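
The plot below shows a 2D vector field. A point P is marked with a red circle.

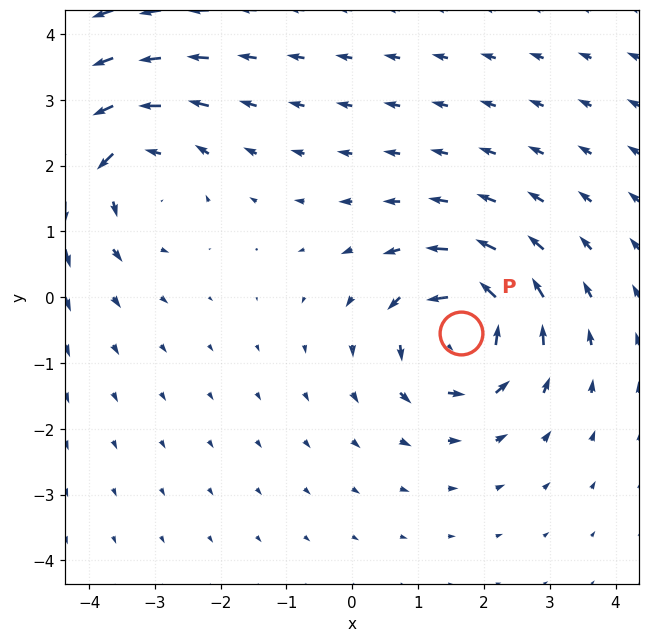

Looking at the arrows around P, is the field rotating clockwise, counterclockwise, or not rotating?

Near P at (1.7, -0.5) the arrows circulate counterclockwise. The curl (z-component) there is about +5; positive curl means counterclockwise rotation.

counterclockwise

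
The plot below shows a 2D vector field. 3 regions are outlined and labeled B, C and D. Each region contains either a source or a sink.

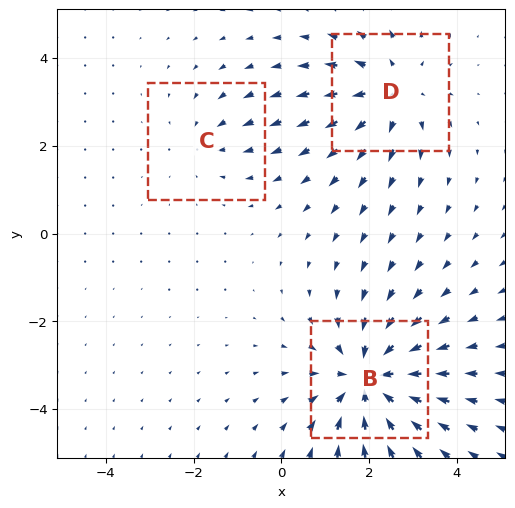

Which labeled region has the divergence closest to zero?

C

Divergence at each region's feature centre — B: about -4, C: about -2, D: about +3. Region C is closest to zero.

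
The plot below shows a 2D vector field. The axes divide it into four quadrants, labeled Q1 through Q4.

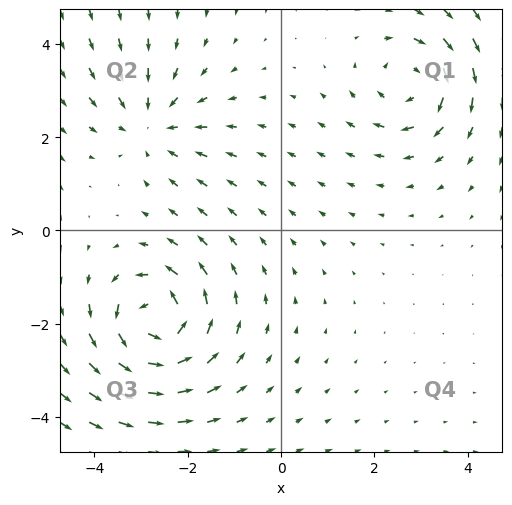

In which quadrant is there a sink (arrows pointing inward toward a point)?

Q2

The sink sits at approximately (-2.8, 2.3), which lies in quadrant Q2. The divergence there is about -3, negative as expected for a sink.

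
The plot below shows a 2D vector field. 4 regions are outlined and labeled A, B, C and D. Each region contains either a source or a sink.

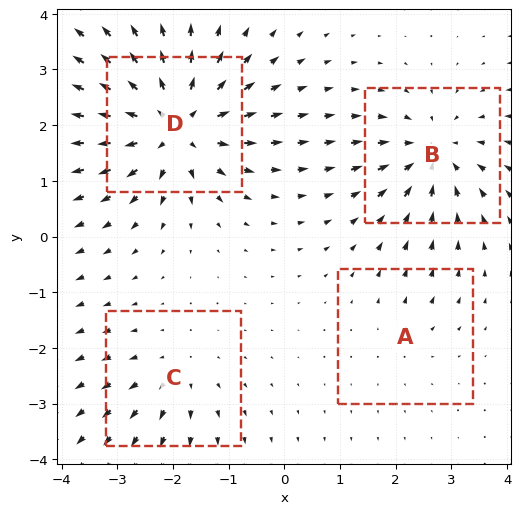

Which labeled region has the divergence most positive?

D

Divergence at each region's feature centre — A: about +2, B: about -5, C: about +3, D: about +8. Region D is most positive.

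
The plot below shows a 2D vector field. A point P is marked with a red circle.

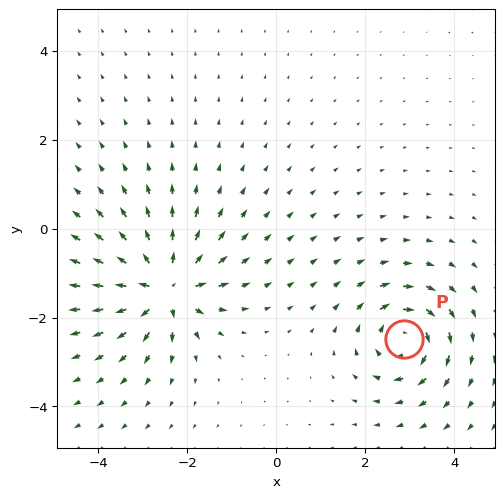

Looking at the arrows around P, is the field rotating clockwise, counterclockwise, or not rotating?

clockwise

Near P at (2.9, -2.5) the arrows circulate clockwise. The curl (z-component) there is about -4; negative curl means clockwise rotation.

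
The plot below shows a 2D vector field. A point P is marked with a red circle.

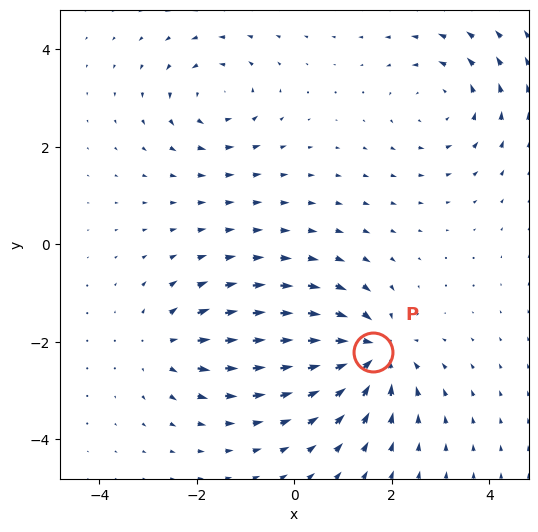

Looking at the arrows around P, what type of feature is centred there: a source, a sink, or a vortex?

At P (1.6, -2.2) the arrows converge inward. Divergence about -6, curl ≈0 — negative divergence with near-zero curl is a sink.

sink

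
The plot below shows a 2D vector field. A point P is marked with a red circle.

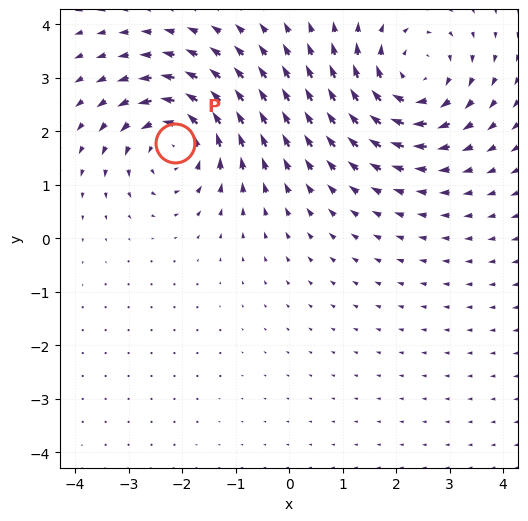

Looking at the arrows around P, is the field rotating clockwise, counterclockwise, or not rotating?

Near P at (-2.1, 1.8) the arrows circulate counterclockwise. The curl (z-component) there is about +6; positive curl means counterclockwise rotation.

counterclockwise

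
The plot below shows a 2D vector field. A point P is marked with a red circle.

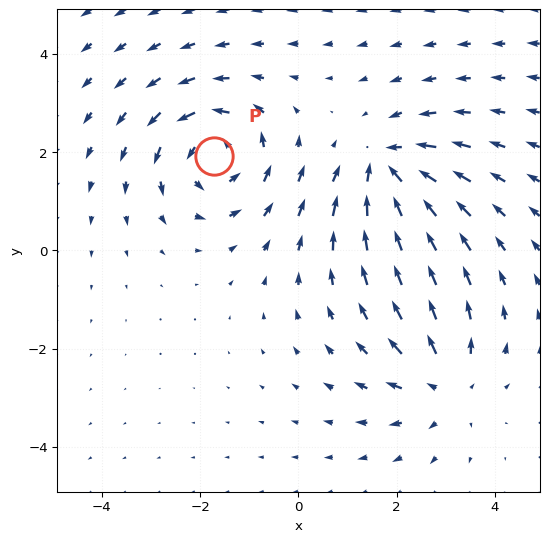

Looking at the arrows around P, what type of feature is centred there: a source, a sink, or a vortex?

vortex

At P (-1.7, 1.9) the arrows circulate counterclockwise. Divergence ≈0, curl about +4 — near-zero divergence with nonzero curl is a vortex.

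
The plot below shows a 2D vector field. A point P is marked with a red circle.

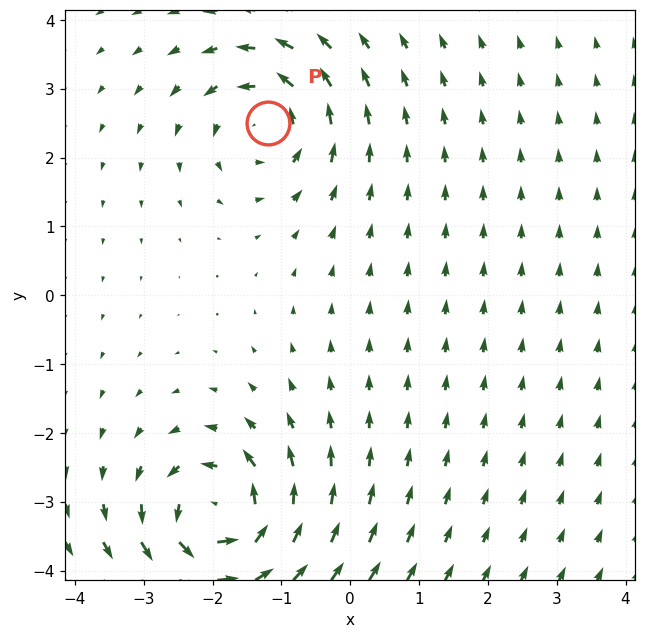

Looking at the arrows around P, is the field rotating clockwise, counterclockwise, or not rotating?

Near P at (-1.2, 2.5) the arrows circulate counterclockwise. The curl (z-component) there is about +4; positive curl means counterclockwise rotation.

counterclockwise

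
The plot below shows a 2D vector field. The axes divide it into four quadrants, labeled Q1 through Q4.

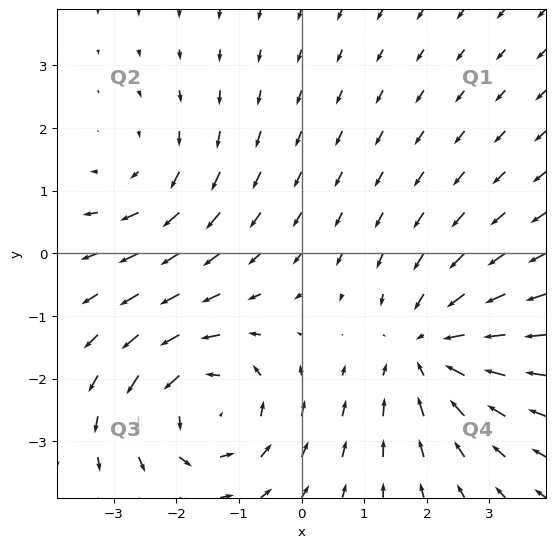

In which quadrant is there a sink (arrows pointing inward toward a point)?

Q4

The sink sits at approximately (2.0, -1.5), which lies in quadrant Q4. The divergence there is about -4, negative as expected for a sink.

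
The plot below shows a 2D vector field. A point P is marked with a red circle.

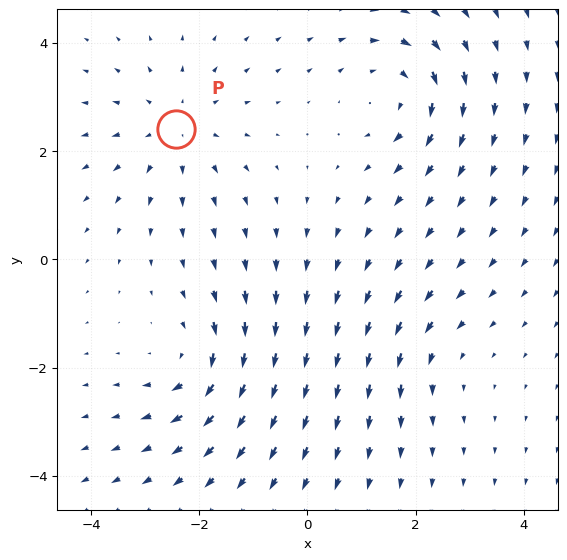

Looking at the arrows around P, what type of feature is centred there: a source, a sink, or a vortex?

source

At P (-2.4, 2.4) the arrows spread outward. Divergence about +3, curl ≈0 — positive divergence with near-zero curl is a source.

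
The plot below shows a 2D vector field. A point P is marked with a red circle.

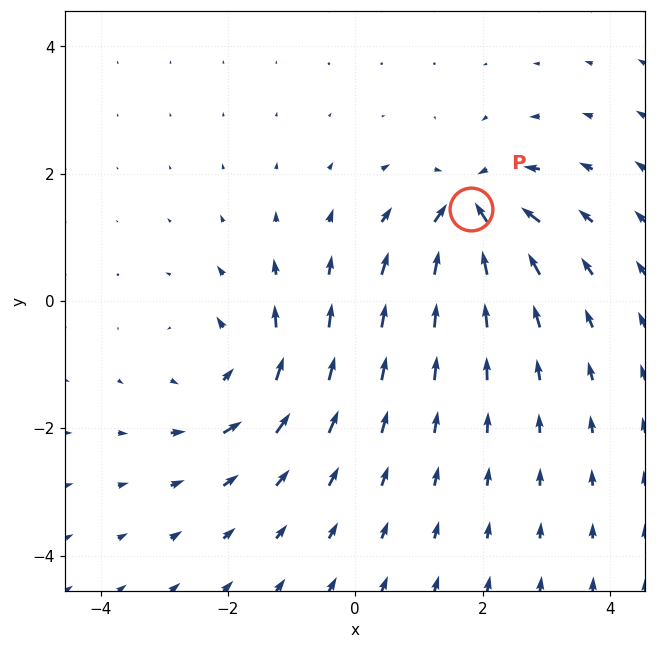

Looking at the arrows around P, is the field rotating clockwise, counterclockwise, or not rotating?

Near P at (1.8, 1.4) the arrows show no circulation. The curl there is ≈0.

not rotating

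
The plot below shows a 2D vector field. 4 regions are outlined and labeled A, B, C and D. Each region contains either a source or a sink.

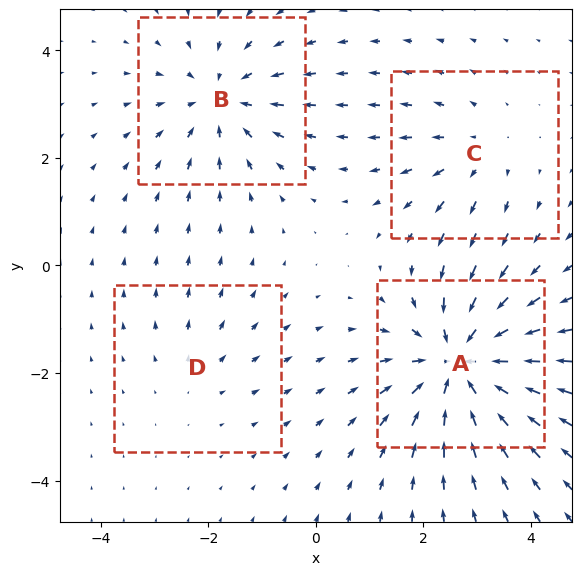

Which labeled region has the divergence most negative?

A

Divergence at each region's feature centre — A: about -7, B: about -4, C: about +3, D: about +2. Region A is most negative.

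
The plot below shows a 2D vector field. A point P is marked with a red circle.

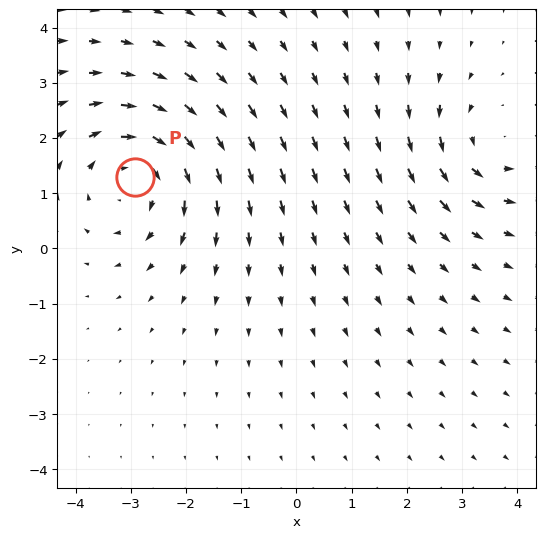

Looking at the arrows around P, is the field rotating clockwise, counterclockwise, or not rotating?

clockwise

Near P at (-2.9, 1.3) the arrows circulate clockwise. The curl (z-component) there is about -4; negative curl means clockwise rotation.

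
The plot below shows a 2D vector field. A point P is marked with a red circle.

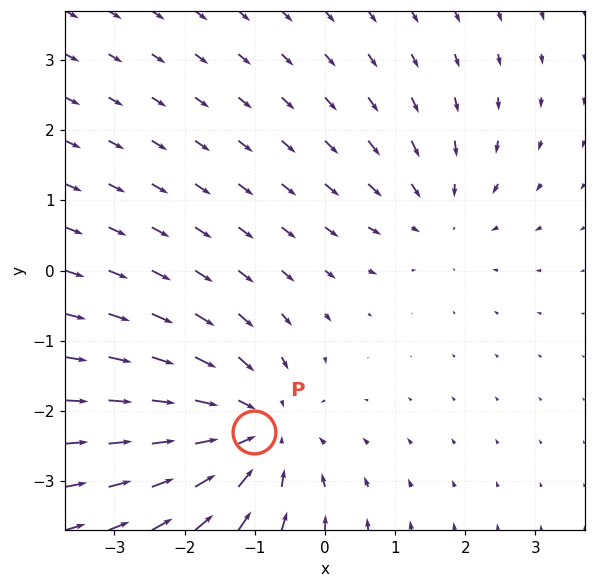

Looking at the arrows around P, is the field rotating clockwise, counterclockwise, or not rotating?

not rotating

Near P at (-1.0, -2.3) the arrows show no circulation. The curl there is ≈0.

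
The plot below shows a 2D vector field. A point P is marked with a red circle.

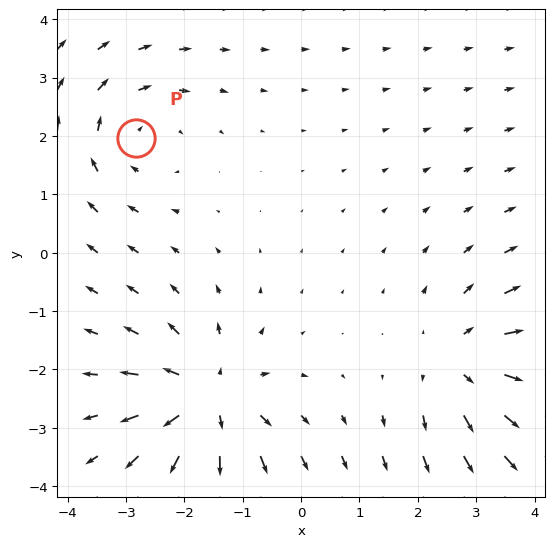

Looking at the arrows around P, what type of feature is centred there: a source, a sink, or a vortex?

At P (-2.8, 2.0) the arrows circulate clockwise. Divergence ≈0, curl about -2 — near-zero divergence with nonzero curl is a vortex.

vortex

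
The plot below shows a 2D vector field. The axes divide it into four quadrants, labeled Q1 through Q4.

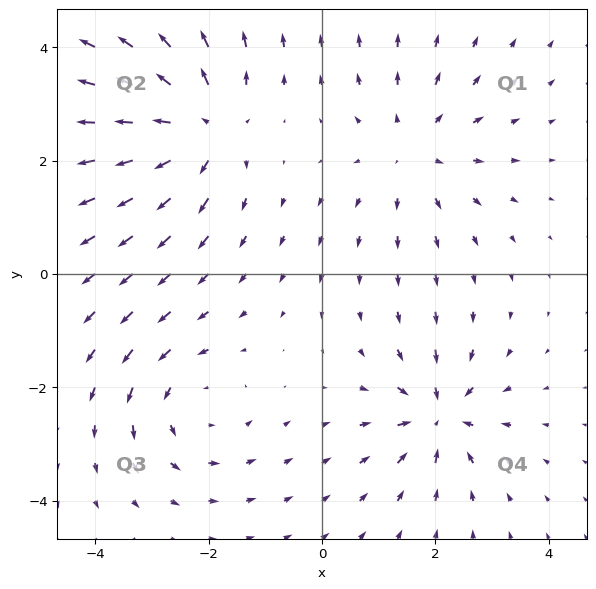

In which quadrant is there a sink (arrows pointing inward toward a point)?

The sink sits at approximately (2.1, -2.5), which lies in quadrant Q4. The divergence there is about -5, negative as expected for a sink.

Q4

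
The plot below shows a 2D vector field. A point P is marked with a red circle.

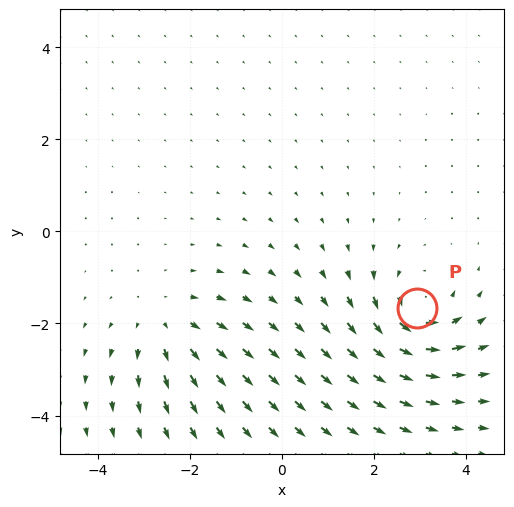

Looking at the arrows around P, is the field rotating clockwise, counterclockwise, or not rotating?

counterclockwise

Near P at (2.9, -1.7) the arrows circulate counterclockwise. The curl (z-component) there is about +5; positive curl means counterclockwise rotation.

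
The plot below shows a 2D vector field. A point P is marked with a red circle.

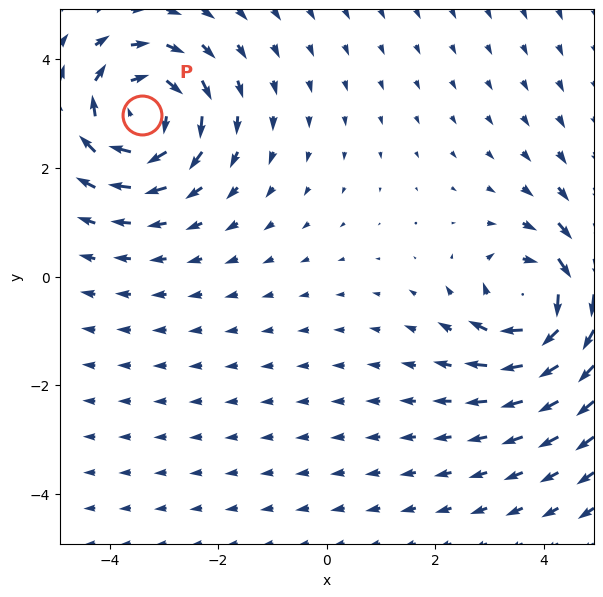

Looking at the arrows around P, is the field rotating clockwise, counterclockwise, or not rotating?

Near P at (-3.4, 3.0) the arrows circulate clockwise. The curl (z-component) there is about -4; negative curl means clockwise rotation.

clockwise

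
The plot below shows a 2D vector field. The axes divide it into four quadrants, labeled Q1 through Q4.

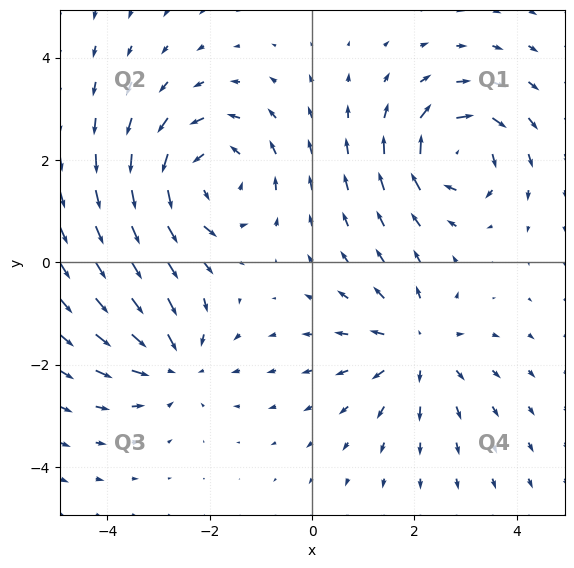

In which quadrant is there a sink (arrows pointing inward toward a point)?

Q3

The sink sits at approximately (-2.7, -1.9), which lies in quadrant Q3. The divergence there is about -3, negative as expected for a sink.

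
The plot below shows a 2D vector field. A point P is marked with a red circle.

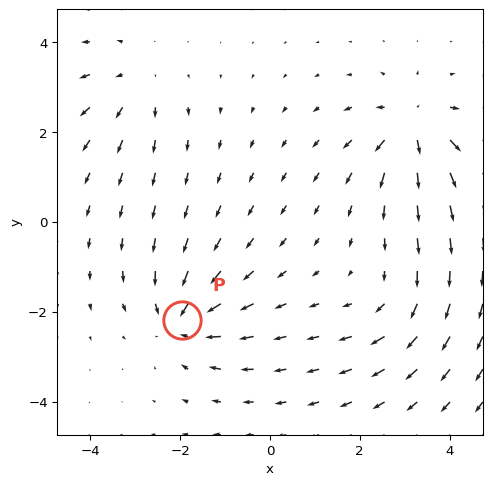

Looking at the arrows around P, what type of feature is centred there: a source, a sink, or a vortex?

sink

At P (-2.0, -2.2) the arrows converge inward. Divergence about -5, curl ≈0 — negative divergence with near-zero curl is a sink.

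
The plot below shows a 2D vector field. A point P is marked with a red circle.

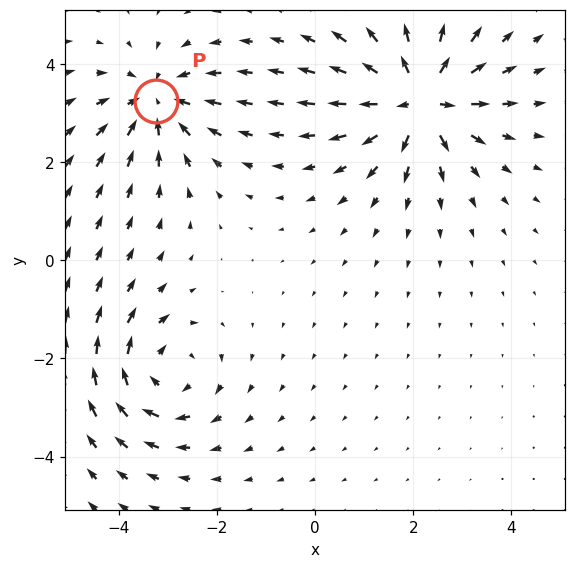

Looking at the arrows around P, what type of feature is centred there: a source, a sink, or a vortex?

At P (-3.2, 3.2) the arrows converge inward. Divergence about -4, curl ≈0 — negative divergence with near-zero curl is a sink.

sink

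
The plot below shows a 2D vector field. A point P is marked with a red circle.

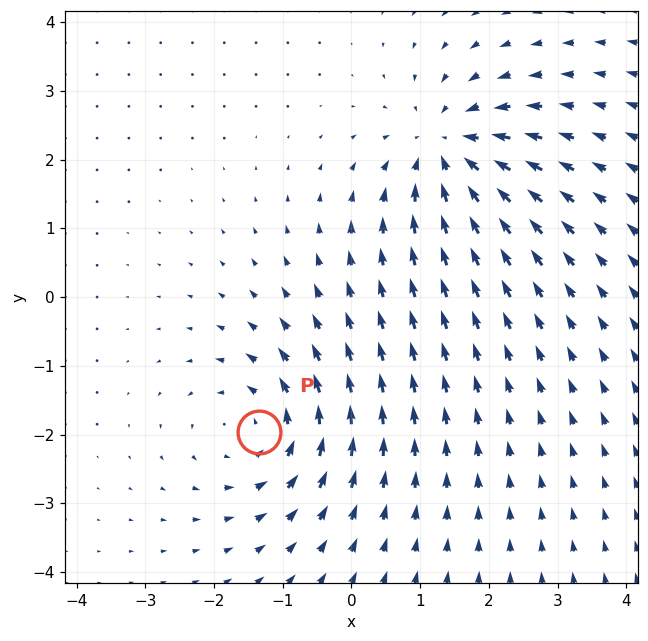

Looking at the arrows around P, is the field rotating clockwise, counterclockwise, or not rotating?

Near P at (-1.3, -2.0) the arrows circulate counterclockwise. The curl (z-component) there is about +3; positive curl means counterclockwise rotation.

counterclockwise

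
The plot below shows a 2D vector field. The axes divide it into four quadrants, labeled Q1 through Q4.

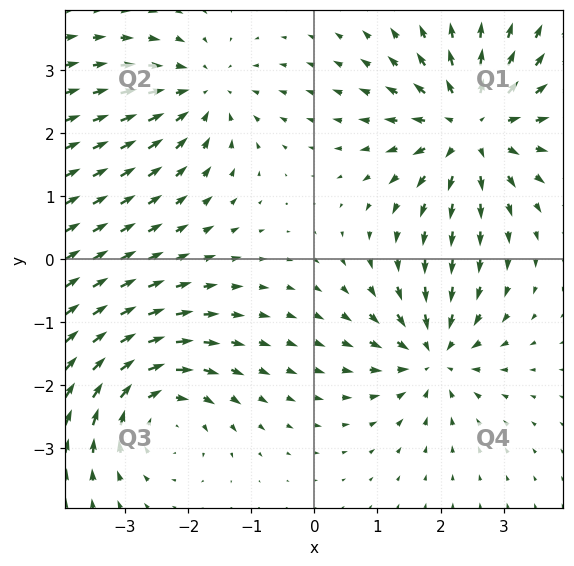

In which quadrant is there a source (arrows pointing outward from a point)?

The source sits at approximately (2.5, 2.1), which lies in quadrant Q1. The divergence there is about +6, positive as expected for a source.

Q1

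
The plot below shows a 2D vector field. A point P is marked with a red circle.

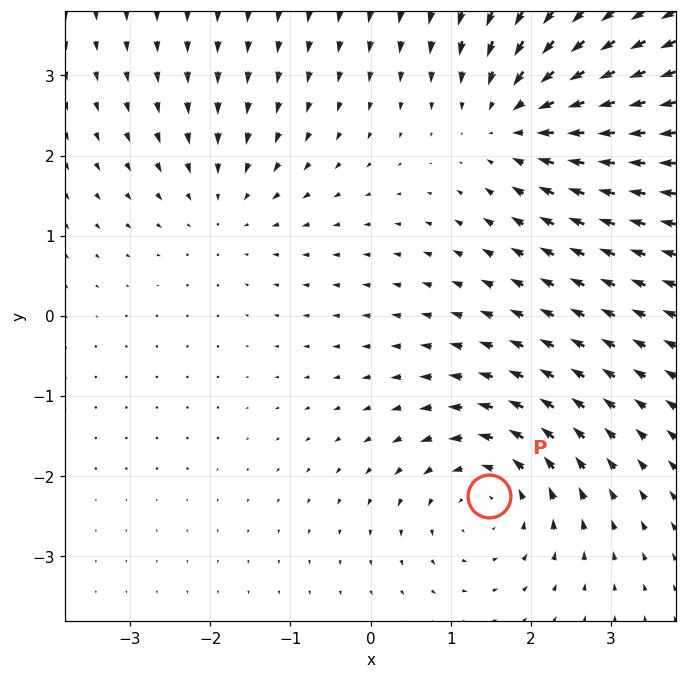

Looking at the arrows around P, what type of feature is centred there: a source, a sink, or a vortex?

vortex

At P (1.5, -2.2) the arrows circulate counterclockwise. Divergence ≈0, curl about +4 — near-zero divergence with nonzero curl is a vortex.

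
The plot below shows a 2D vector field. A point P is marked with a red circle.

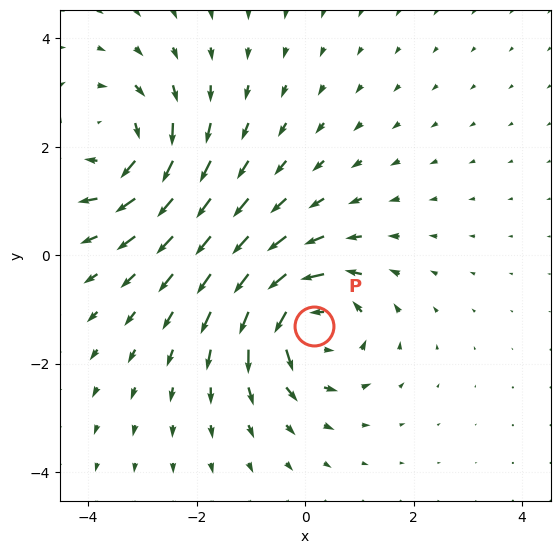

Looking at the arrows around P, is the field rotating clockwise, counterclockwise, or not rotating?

Near P at (0.2, -1.3) the arrows circulate counterclockwise. The curl (z-component) there is about +5; positive curl means counterclockwise rotation.

counterclockwise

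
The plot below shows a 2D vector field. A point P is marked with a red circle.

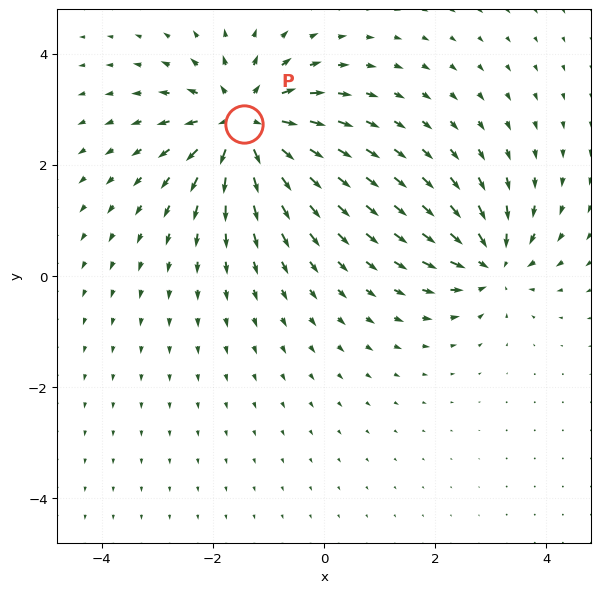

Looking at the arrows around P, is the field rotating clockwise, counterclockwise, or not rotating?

not rotating

Near P at (-1.4, 2.7) the arrows show no circulation. The curl there is ≈0.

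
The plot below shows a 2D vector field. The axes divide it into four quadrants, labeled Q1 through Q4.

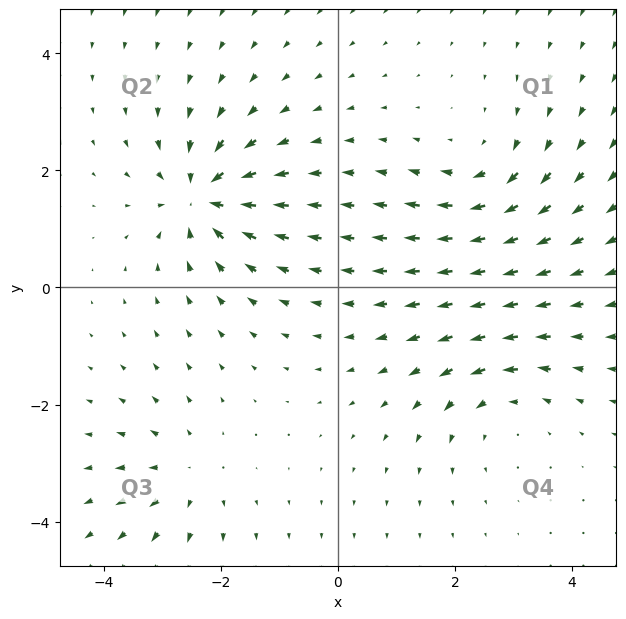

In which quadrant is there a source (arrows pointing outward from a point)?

The source sits at approximately (-2.6, -3.2), which lies in quadrant Q3. The divergence there is about +3, positive as expected for a source.

Q3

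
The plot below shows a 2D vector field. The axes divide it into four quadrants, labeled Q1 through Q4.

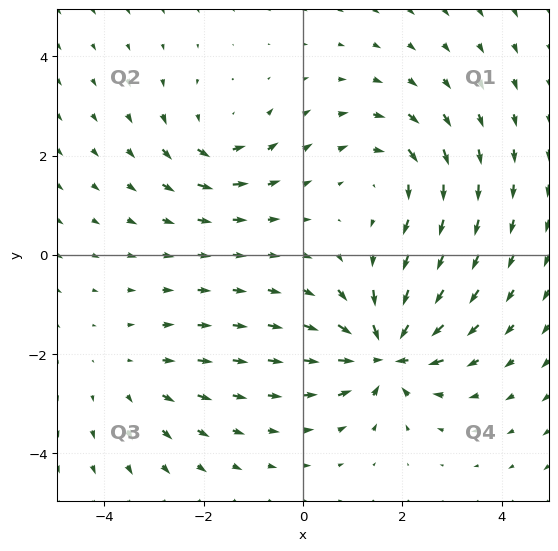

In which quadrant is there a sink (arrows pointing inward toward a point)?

Q4

The sink sits at approximately (1.7, -2.0), which lies in quadrant Q4. The divergence there is about -7, negative as expected for a sink.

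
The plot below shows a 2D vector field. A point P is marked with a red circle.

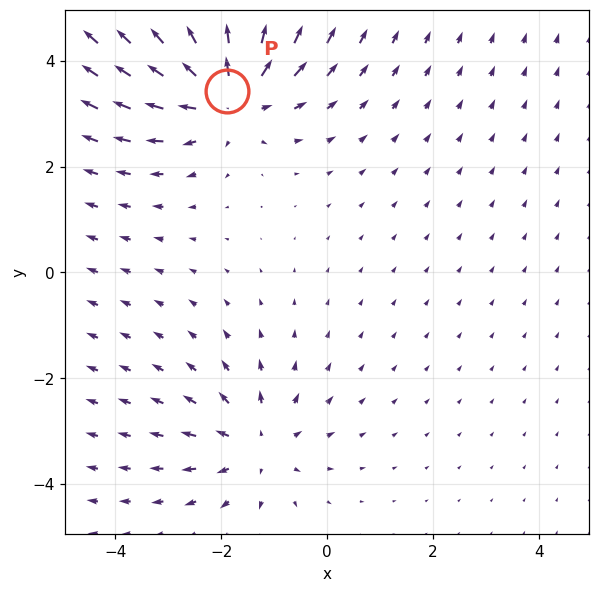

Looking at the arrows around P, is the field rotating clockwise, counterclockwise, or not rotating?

not rotating

Near P at (-1.9, 3.4) the arrows show no circulation. The curl there is ≈0.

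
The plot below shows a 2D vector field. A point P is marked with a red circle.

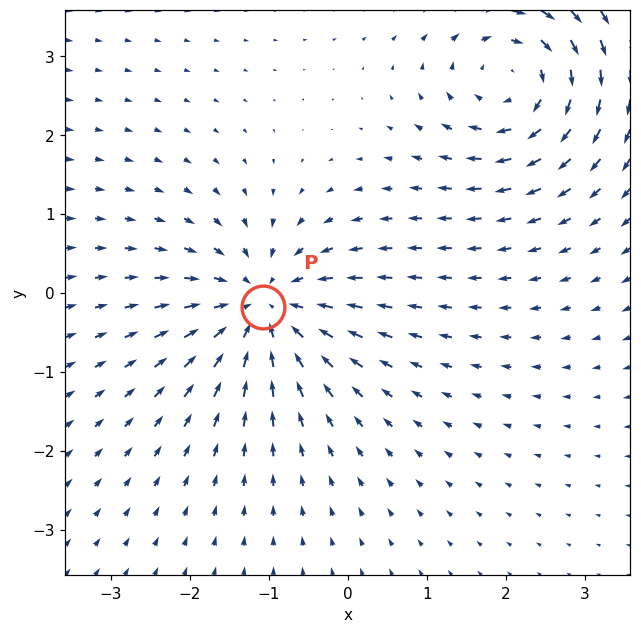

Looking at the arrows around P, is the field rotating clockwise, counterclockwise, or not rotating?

Near P at (-1.1, -0.2) the arrows show no circulation. The curl there is ≈0.

not rotating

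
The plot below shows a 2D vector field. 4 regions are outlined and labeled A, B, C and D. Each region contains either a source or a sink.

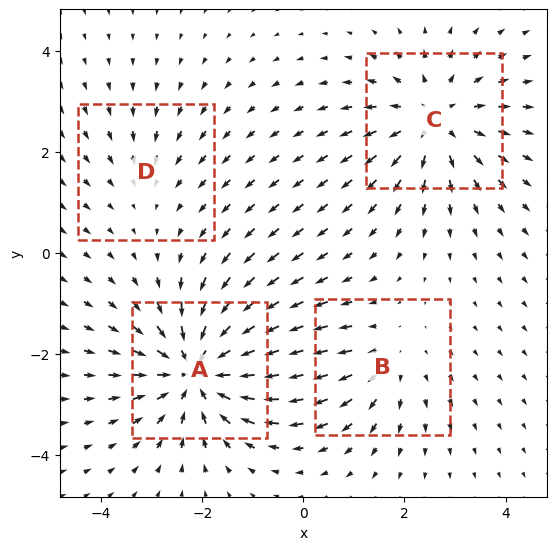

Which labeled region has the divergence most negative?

A

Divergence at each region's feature centre — A: about -6, B: about +3, C: about +4, D: about -2. Region A is most negative.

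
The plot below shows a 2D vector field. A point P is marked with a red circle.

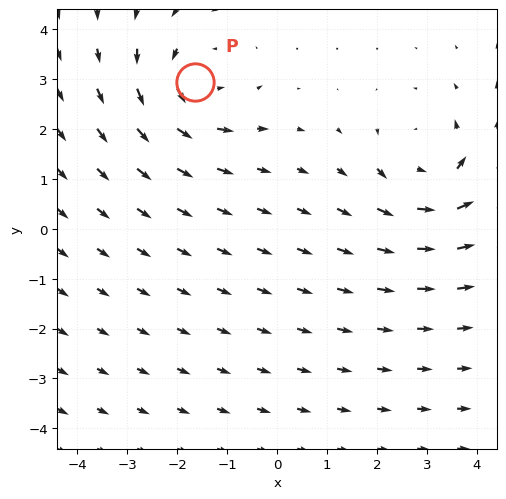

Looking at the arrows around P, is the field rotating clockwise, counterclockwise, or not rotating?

Near P at (-1.7, 2.9) the arrows circulate counterclockwise. The curl (z-component) there is about +4; positive curl means counterclockwise rotation.

counterclockwise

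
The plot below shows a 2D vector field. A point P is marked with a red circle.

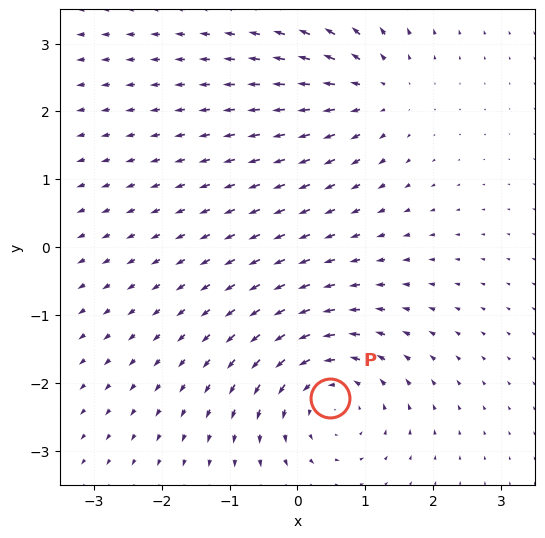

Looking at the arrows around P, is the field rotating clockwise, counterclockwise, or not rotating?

Near P at (0.5, -2.2) the arrows circulate counterclockwise. The curl (z-component) there is about +4; positive curl means counterclockwise rotation.

counterclockwise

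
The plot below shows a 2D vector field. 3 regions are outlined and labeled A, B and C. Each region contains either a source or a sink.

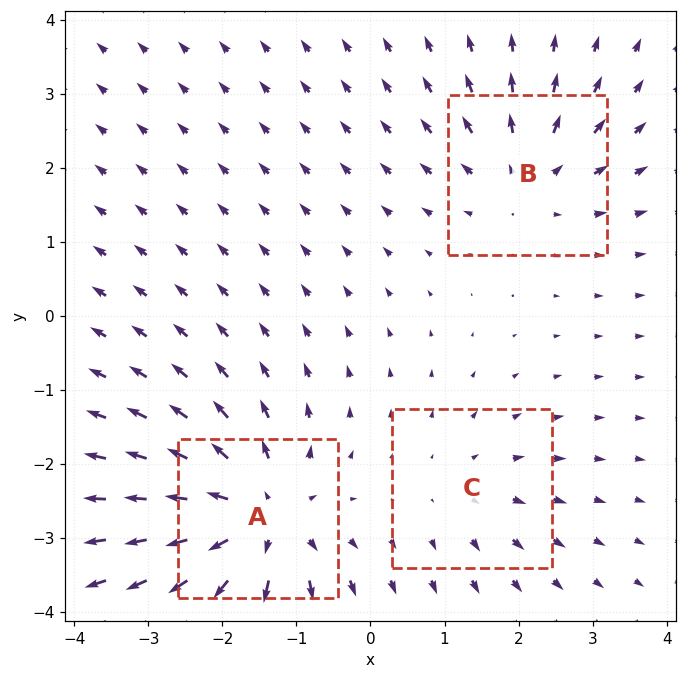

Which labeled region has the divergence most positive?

A

Divergence at each region's feature centre — A: about +6, B: about +3, C: about +2. Region A is most positive.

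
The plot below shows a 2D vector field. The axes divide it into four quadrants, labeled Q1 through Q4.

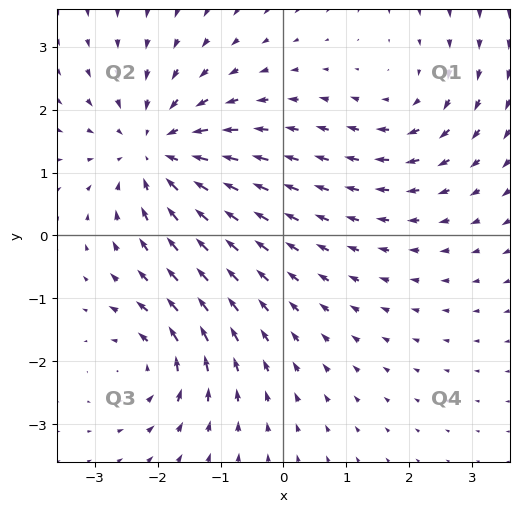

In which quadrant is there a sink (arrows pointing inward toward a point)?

Q2

The sink sits at approximately (-2.0, 1.3), which lies in quadrant Q2. The divergence there is about -5, negative as expected for a sink.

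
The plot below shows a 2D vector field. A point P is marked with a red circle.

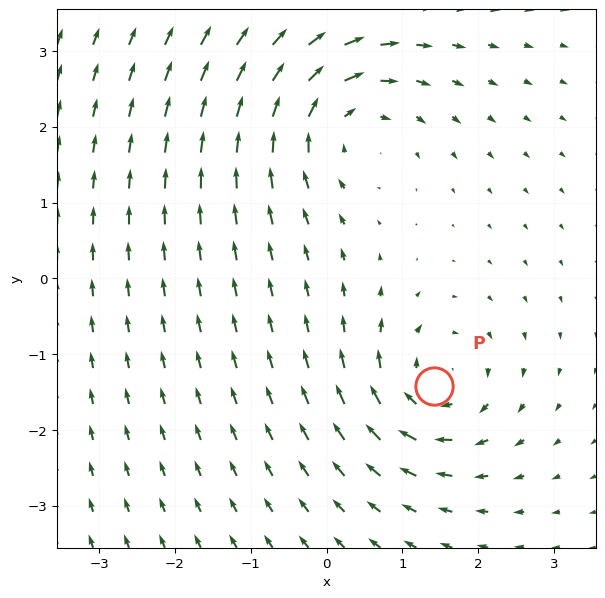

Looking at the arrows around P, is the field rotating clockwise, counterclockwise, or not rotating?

clockwise

Near P at (1.4, -1.4) the arrows circulate clockwise. The curl (z-component) there is about -5; negative curl means clockwise rotation.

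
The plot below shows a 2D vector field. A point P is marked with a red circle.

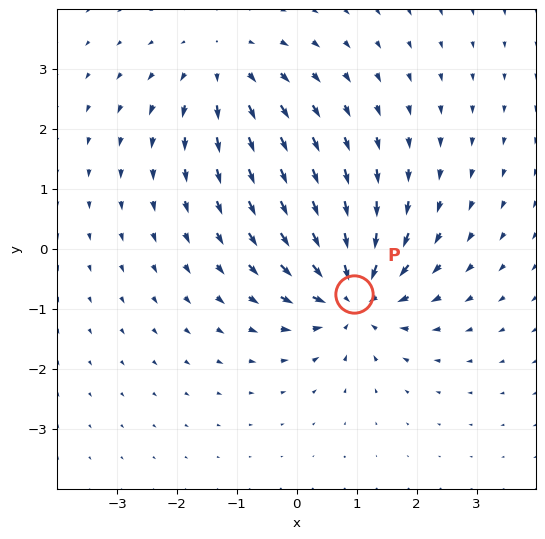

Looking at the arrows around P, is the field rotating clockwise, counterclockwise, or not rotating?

not rotating

Near P at (0.9, -0.8) the arrows show no circulation. The curl there is ≈0.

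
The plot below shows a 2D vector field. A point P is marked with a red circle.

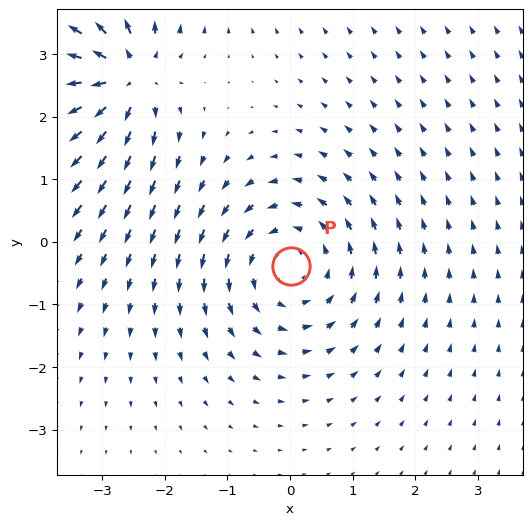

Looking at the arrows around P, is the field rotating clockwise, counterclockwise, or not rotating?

counterclockwise

Near P at (0.0, -0.4) the arrows circulate counterclockwise. The curl (z-component) there is about +4; positive curl means counterclockwise rotation.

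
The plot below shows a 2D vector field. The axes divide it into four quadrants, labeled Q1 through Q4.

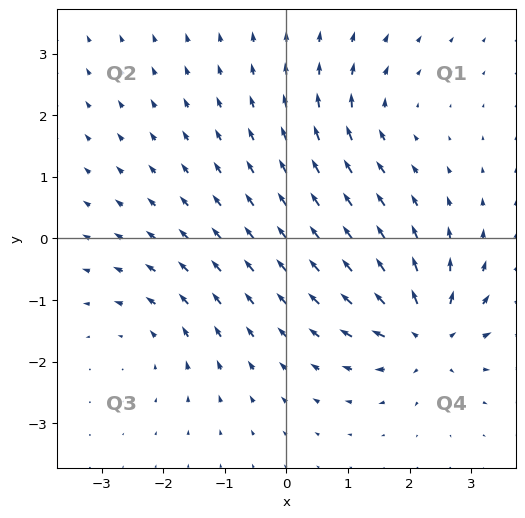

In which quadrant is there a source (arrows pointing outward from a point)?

The source sits at approximately (2.3, -1.6), which lies in quadrant Q4. The divergence there is about +7, positive as expected for a source.

Q4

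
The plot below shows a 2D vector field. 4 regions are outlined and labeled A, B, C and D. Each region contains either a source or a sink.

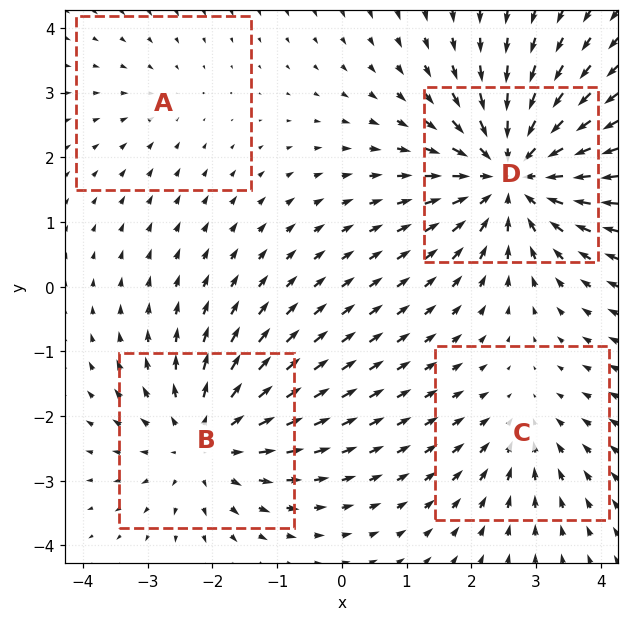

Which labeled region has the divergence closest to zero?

A

Divergence at each region's feature centre — A: about -2, B: about +5, C: about -3, D: about -7. Region A is closest to zero.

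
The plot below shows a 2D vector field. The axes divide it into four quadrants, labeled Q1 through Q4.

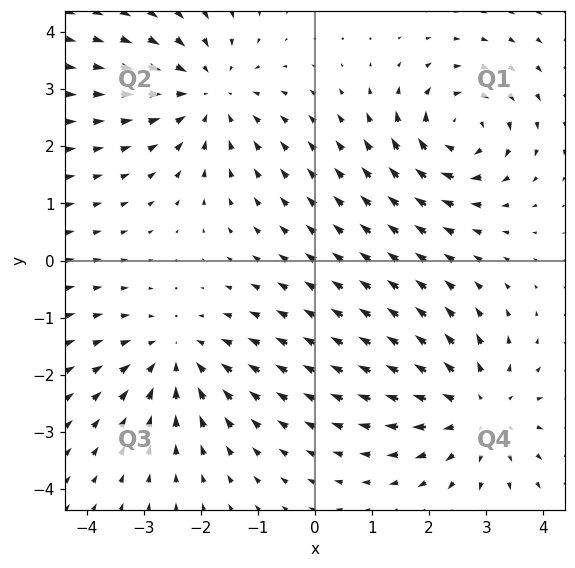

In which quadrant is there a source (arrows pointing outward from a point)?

Q4

The source sits at approximately (2.9, -2.6), which lies in quadrant Q4. The divergence there is about +4, positive as expected for a source.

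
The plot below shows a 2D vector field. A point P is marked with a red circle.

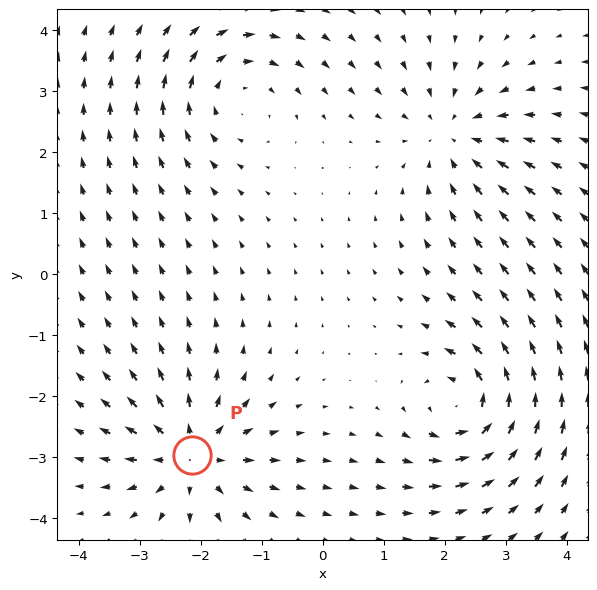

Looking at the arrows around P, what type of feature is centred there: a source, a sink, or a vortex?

source

At P (-2.1, -3.0) the arrows spread outward. Divergence about +6, curl ≈0 — positive divergence with near-zero curl is a source.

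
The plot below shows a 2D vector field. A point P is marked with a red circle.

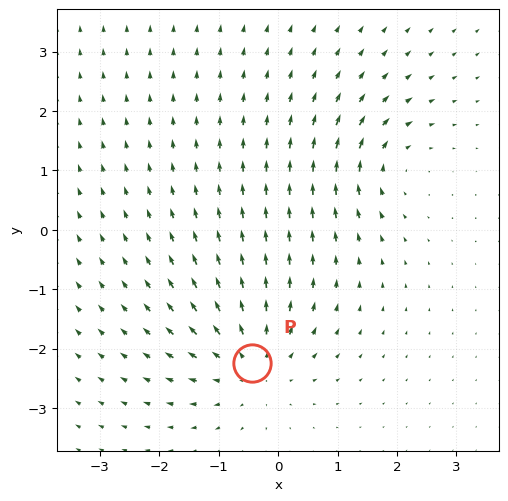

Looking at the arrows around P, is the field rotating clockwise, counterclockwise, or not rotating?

Near P at (-0.4, -2.2) the arrows show no circulation. The curl there is ≈0.

not rotating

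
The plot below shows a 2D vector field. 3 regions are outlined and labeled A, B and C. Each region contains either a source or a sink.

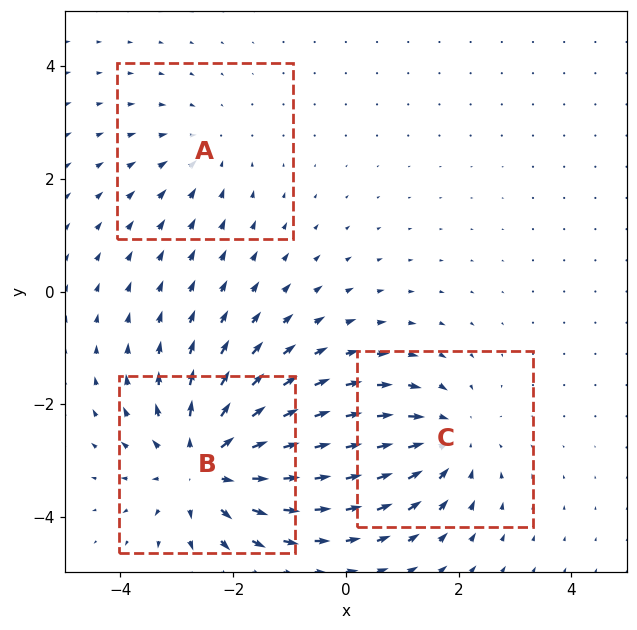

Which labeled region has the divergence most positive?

B

Divergence at each region's feature centre — A: about -2, B: about +4, C: about -3. Region B is most positive.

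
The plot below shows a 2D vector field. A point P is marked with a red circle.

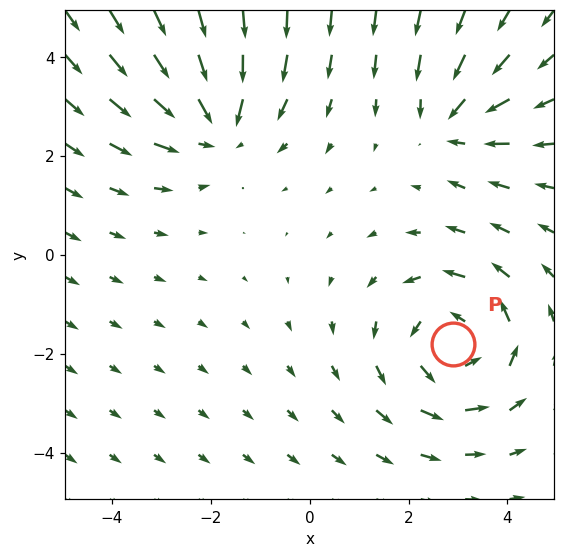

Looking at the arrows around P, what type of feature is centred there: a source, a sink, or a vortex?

vortex

At P (2.9, -1.8) the arrows circulate counterclockwise. Divergence ≈0, curl about +4 — near-zero divergence with nonzero curl is a vortex.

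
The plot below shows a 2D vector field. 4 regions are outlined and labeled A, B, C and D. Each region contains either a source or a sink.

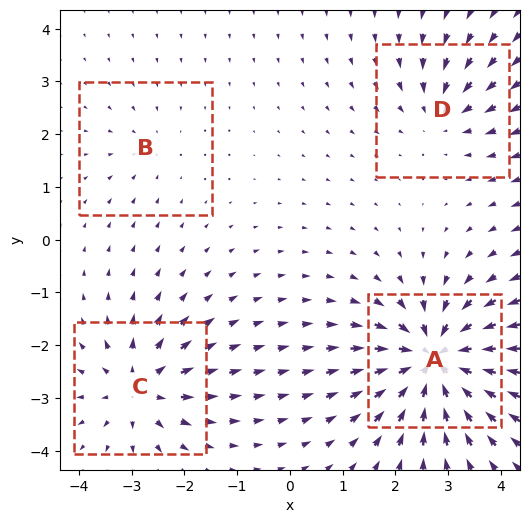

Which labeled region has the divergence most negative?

Divergence at each region's feature centre — A: about -9, B: about -2, C: about +6, D: about -4. Region A is most negative.

A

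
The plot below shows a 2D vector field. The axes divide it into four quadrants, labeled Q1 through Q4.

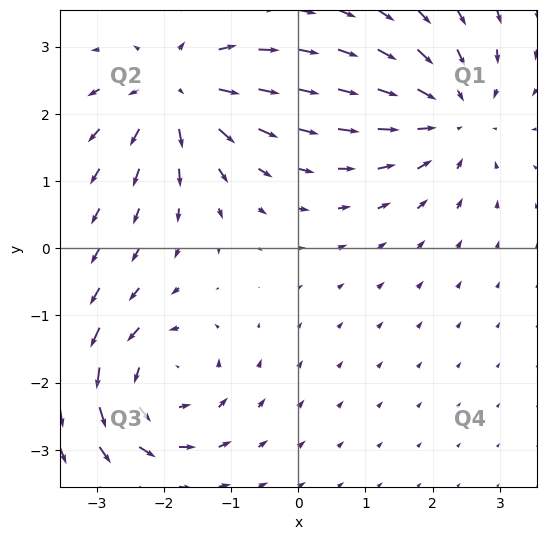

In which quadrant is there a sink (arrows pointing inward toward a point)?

Q1

The sink sits at approximately (2.3, 2.0), which lies in quadrant Q1. The divergence there is about -4, negative as expected for a sink.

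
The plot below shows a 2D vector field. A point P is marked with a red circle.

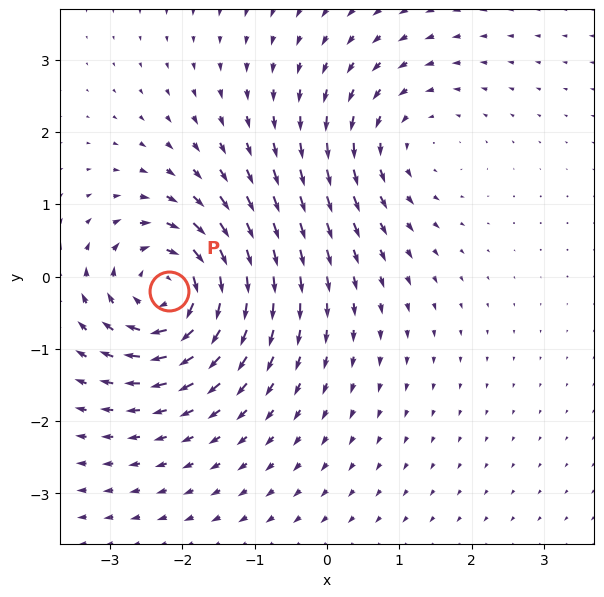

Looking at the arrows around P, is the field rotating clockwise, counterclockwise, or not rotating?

clockwise

Near P at (-2.2, -0.2) the arrows circulate clockwise. The curl (z-component) there is about -6; negative curl means clockwise rotation.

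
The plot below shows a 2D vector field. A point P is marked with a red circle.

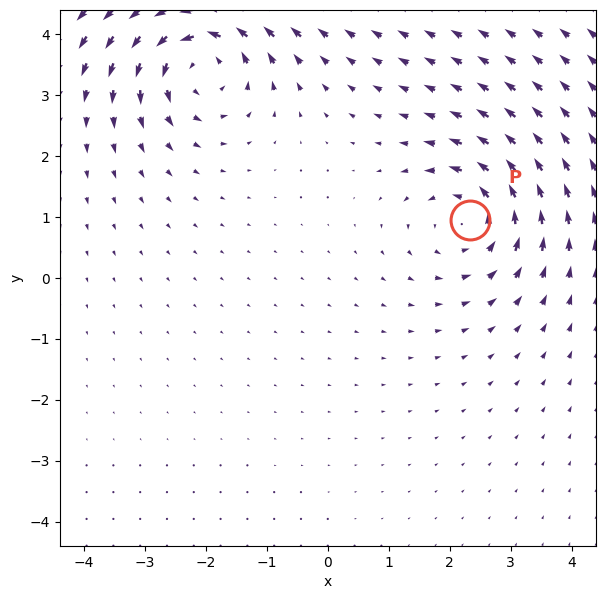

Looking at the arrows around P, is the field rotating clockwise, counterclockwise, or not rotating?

Near P at (2.3, 0.9) the arrows circulate counterclockwise. The curl (z-component) there is about +4; positive curl means counterclockwise rotation.

counterclockwise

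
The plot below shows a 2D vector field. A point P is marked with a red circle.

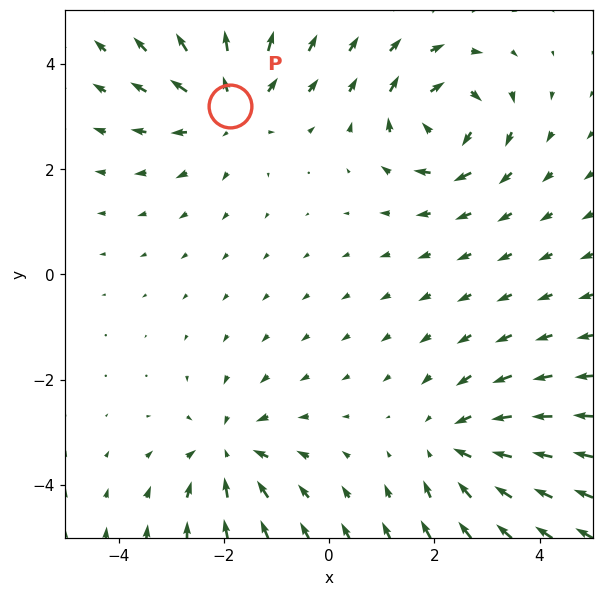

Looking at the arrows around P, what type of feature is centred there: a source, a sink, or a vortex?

At P (-1.9, 3.2) the arrows spread outward. Divergence about +3, curl ≈0 — positive divergence with near-zero curl is a source.

source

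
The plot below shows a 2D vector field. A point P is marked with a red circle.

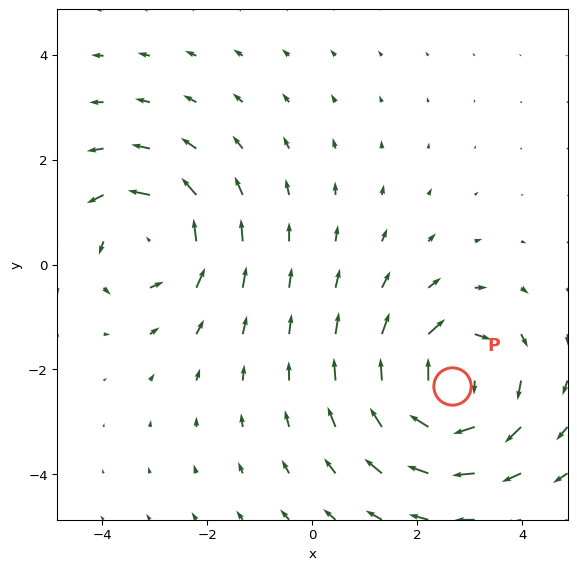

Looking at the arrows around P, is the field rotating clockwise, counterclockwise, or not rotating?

Near P at (2.7, -2.3) the arrows circulate clockwise. The curl (z-component) there is about -4; negative curl means clockwise rotation.

clockwise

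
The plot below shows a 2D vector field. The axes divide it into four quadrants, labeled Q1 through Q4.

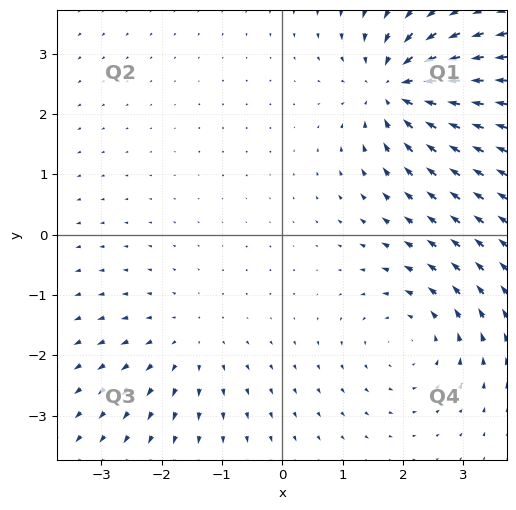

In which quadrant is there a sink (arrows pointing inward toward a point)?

The sink sits at approximately (1.9, 2.4), which lies in quadrant Q1. The divergence there is about -5, negative as expected for a sink.

Q1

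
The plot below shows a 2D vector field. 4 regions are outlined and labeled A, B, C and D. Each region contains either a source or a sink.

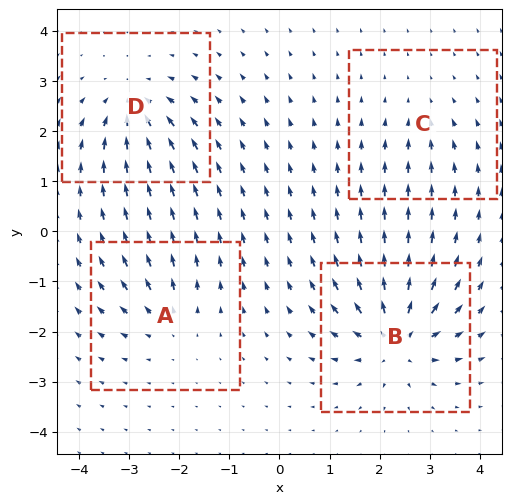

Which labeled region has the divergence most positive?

B

Divergence at each region's feature centre — A: about +4, B: about +8, C: about -3, D: about -6. Region B is most positive.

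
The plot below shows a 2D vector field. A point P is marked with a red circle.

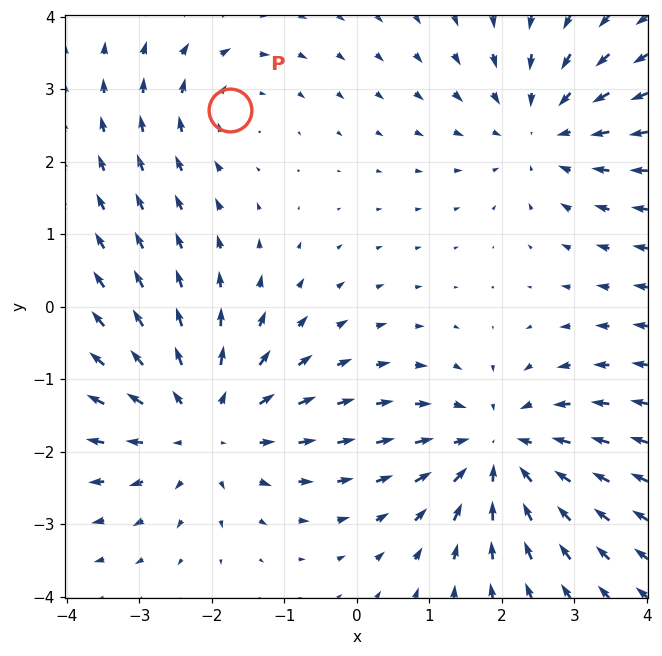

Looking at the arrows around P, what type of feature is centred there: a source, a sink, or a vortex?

vortex

At P (-1.8, 2.7) the arrows circulate clockwise. Divergence ≈0, curl about -3 — near-zero divergence with nonzero curl is a vortex.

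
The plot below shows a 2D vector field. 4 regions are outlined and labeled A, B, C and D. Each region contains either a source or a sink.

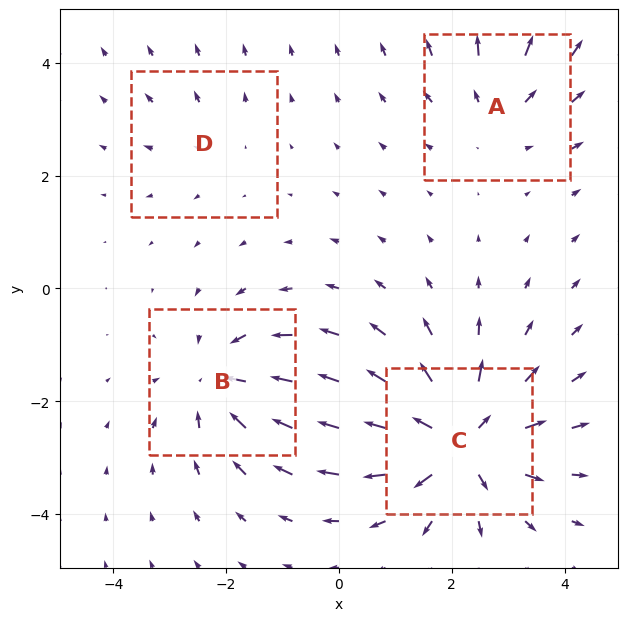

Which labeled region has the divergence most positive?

Divergence at each region's feature centre — A: about +3, B: about -5, C: about +8, D: about +2. Region C is most positive.

C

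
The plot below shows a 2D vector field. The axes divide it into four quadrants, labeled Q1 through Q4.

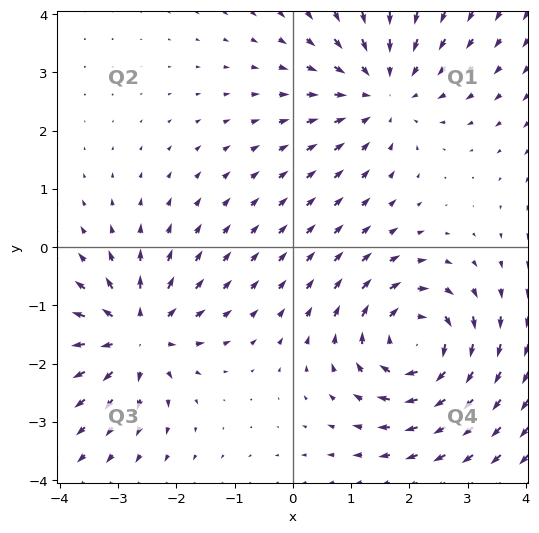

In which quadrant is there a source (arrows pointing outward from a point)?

The source sits at approximately (-2.7, -1.5), which lies in quadrant Q3. The divergence there is about +4, positive as expected for a source.

Q3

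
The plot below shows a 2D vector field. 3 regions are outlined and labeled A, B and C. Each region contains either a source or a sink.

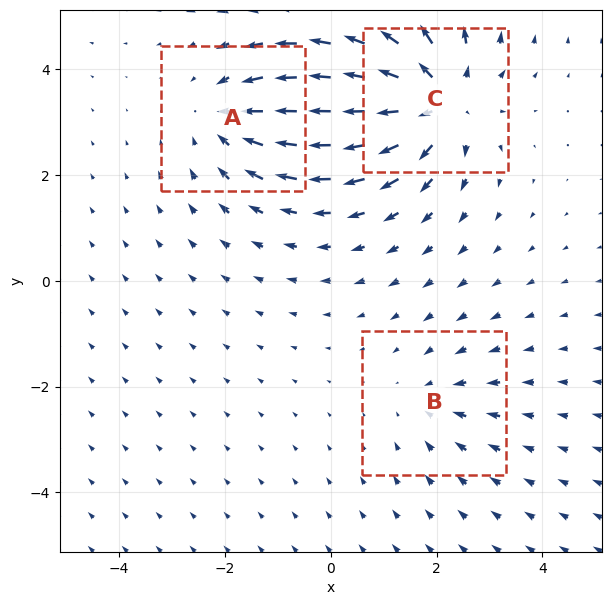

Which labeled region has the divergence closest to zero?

B

Divergence at each region's feature centre — A: about -3, B: about -2, C: about +5. Region B is closest to zero.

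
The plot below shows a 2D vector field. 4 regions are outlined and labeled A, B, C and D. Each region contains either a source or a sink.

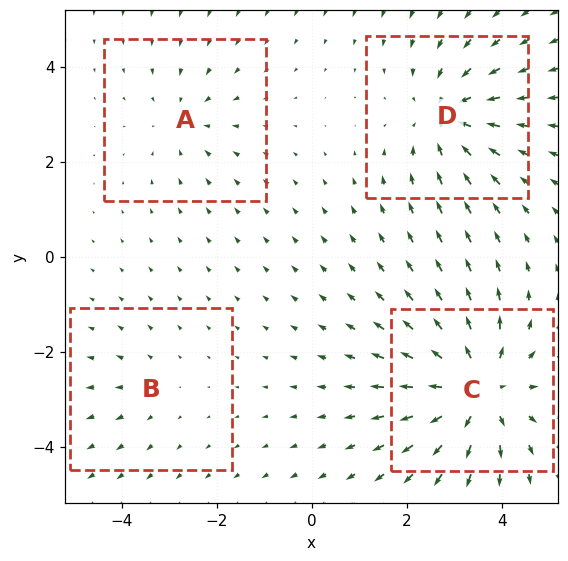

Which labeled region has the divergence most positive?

C

Divergence at each region's feature centre — A: about -3, B: about +2, C: about +6, D: about -5. Region C is most positive.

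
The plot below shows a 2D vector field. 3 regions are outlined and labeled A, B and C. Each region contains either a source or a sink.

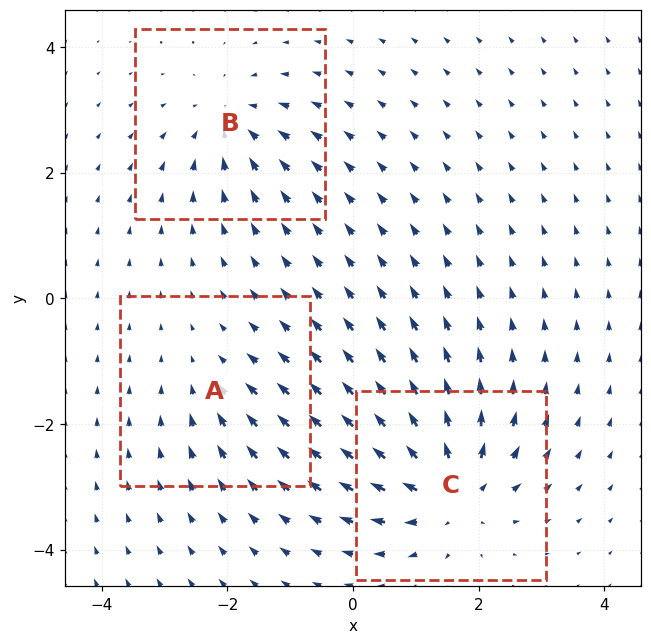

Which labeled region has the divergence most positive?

C

Divergence at each region's feature centre — A: about -2, B: about -3, C: about +5. Region C is most positive.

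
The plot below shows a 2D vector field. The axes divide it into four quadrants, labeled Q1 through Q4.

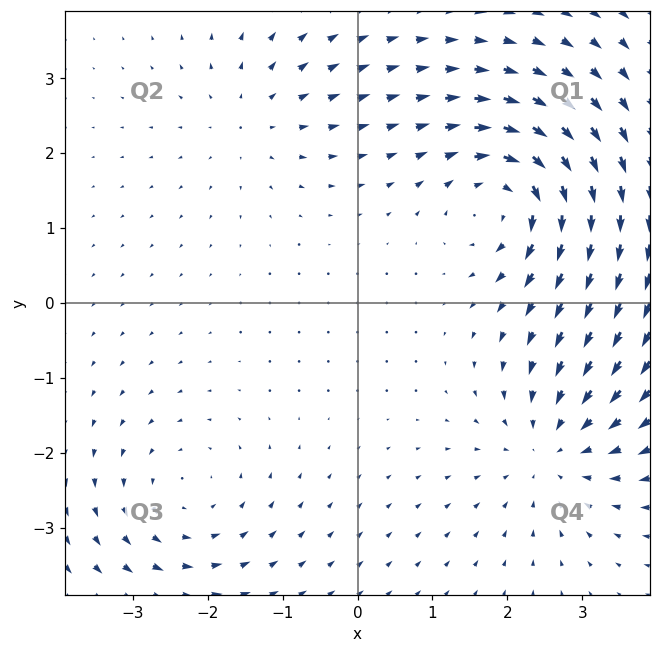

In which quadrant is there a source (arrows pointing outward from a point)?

Q2

The source sits at approximately (-1.4, 2.5), which lies in quadrant Q2. The divergence there is about +3, positive as expected for a source.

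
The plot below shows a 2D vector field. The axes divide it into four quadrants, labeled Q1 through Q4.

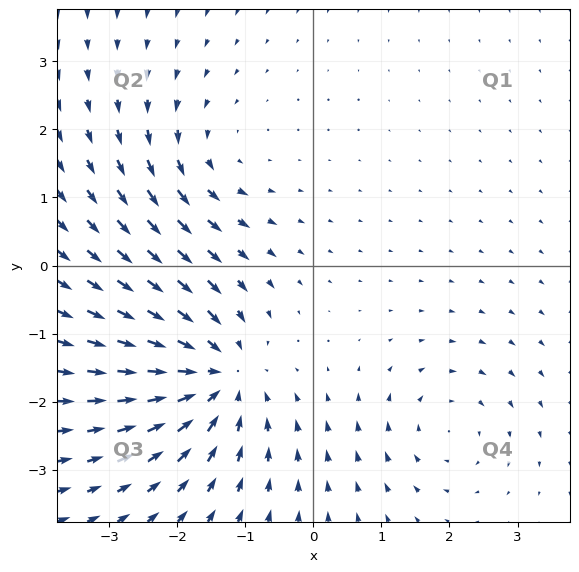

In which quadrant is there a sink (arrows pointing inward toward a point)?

The sink sits at approximately (-1.4, -1.6), which lies in quadrant Q3. The divergence there is about -5, negative as expected for a sink.

Q3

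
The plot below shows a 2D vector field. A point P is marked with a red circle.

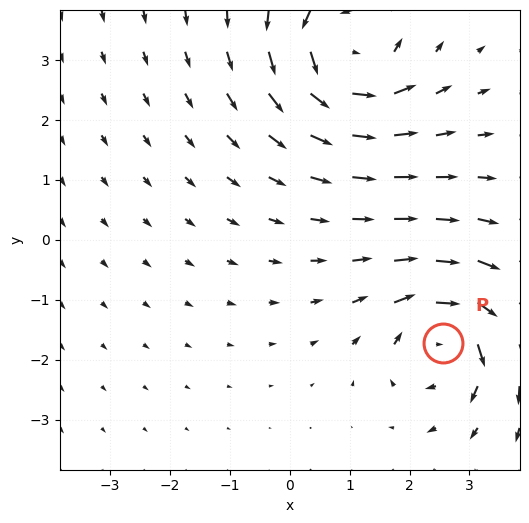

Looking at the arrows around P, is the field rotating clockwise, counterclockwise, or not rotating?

Near P at (2.6, -1.7) the arrows circulate clockwise. The curl (z-component) there is about -4; negative curl means clockwise rotation.

clockwise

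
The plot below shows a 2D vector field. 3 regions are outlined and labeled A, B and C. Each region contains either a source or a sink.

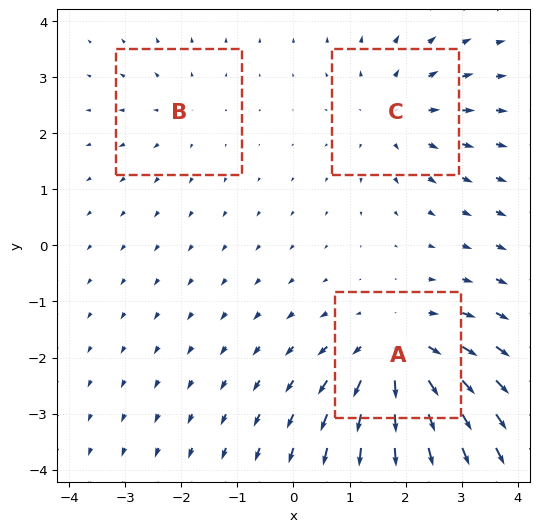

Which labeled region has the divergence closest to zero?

B

Divergence at each region's feature centre — A: about +4, B: about +2, C: about +3. Region B is closest to zero.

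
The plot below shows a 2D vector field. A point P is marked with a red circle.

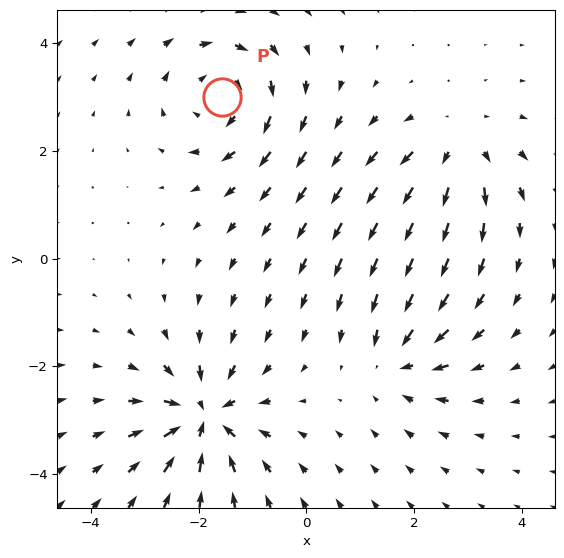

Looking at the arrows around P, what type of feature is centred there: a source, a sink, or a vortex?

vortex

At P (-1.6, 3.0) the arrows circulate clockwise. Divergence ≈0, curl about -4 — near-zero divergence with nonzero curl is a vortex.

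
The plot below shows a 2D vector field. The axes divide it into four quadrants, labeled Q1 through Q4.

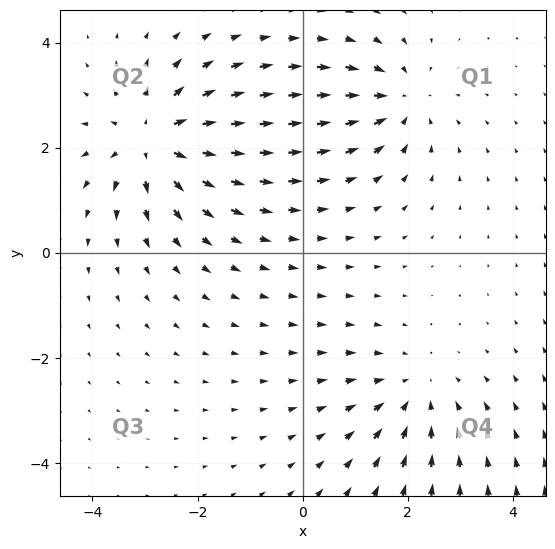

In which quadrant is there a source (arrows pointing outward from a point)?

The source sits at approximately (-2.8, 2.1), which lies in quadrant Q2. The divergence there is about +4, positive as expected for a source.

Q2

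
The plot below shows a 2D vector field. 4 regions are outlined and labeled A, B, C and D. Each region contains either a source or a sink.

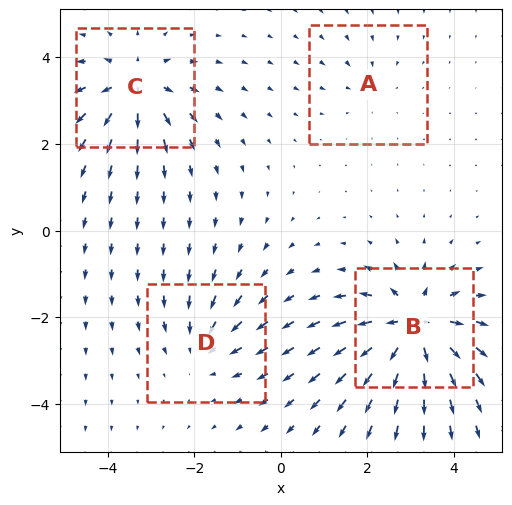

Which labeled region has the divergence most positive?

Divergence at each region's feature centre — A: about -2, B: about +8, C: about +6, D: about -4. Region B is most positive.

B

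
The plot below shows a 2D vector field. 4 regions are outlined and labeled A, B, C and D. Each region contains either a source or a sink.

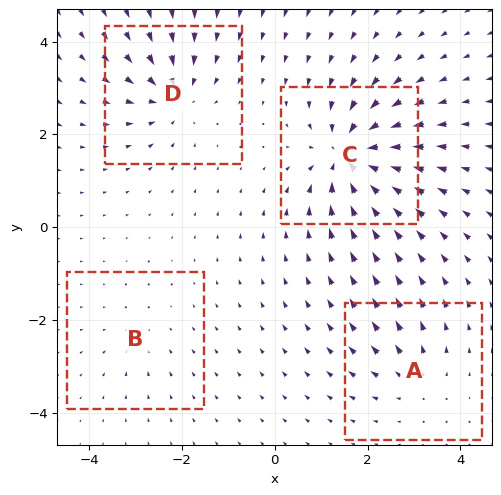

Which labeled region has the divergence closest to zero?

B

Divergence at each region's feature centre — A: about +4, B: about -2, C: about -9, D: about -6. Region B is closest to zero.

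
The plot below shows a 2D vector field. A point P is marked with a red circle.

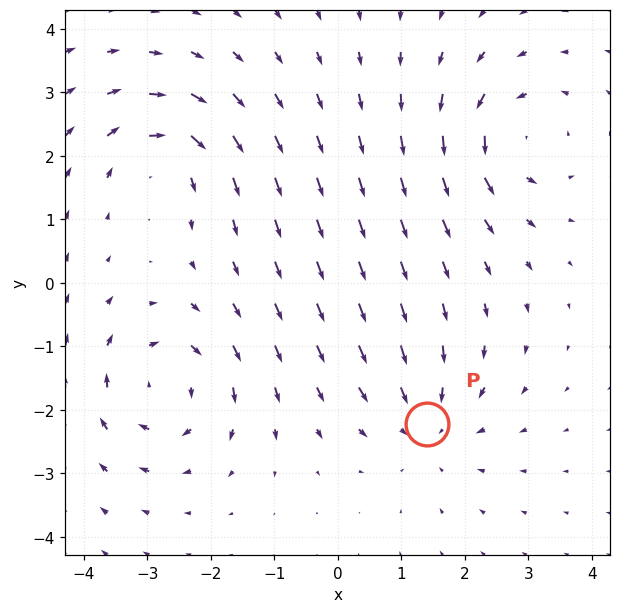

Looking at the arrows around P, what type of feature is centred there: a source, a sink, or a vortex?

sink

At P (1.4, -2.2) the arrows converge inward. Divergence about -4, curl ≈0 — negative divergence with near-zero curl is a sink.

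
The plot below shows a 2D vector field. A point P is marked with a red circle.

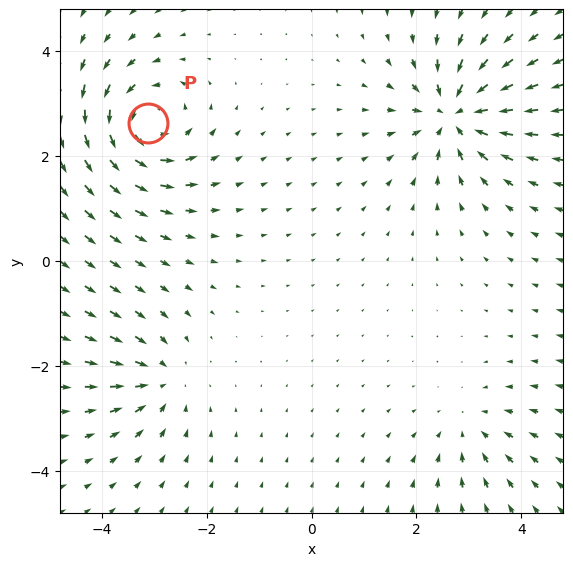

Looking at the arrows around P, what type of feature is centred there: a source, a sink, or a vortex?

At P (-3.1, 2.6) the arrows circulate counterclockwise. Divergence ≈0, curl about +7 — near-zero divergence with nonzero curl is a vortex.

vortex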